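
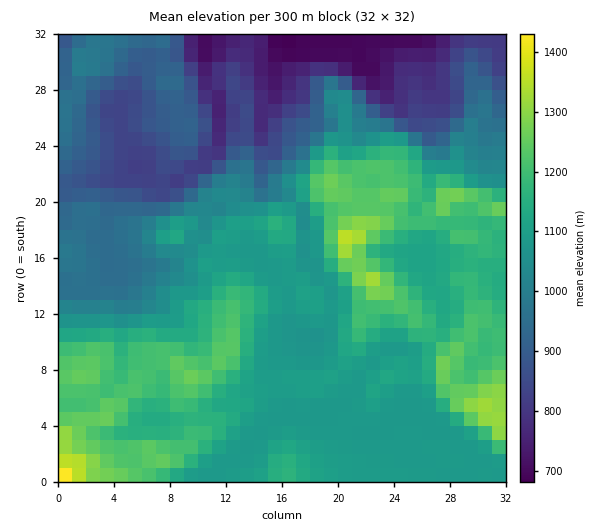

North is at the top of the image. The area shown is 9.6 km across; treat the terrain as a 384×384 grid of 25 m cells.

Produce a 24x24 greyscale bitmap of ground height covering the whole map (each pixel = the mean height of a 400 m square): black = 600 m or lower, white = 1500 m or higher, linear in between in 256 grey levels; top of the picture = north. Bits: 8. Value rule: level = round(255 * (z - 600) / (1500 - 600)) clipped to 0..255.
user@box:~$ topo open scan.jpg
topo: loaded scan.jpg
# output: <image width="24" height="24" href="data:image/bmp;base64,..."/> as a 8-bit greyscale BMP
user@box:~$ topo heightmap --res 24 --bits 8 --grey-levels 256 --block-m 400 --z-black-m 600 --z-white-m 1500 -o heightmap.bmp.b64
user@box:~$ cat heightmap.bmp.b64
<image width="24" height="24" href="data:image/bmp;base64,Qk12BgAAAAAAADYEAAAoAAAAGAAAABgAAAABAAgAAAAAAEACAAATCwAAEwsAAAABAAAAAAAAAAAAAAEBAQACAgIAAwMDAAQEBAAFBQUABgYGAAcHBwAICAgACQkJAAoKCgALCwsADAwMAA0NDQAODg4ADw8PABAQEAAREREAEhISABMTEwAUFBQAFRUVABYWFgAXFxcAGBgYABkZGQAaGhoAGxsbABwcHAAdHR0AHh4eAB8fHwAgICAAISEhACIiIgAjIyMAJCQkACUlJQAmJiYAJycnACgoKAApKSkAKioqACsrKwAsLCwALS0tAC4uLgAvLy8AMDAwADExMQAyMjIAMzMzADQ0NAA1NTUANjY2ADc3NwA4ODgAOTk5ADo6OgA7OzsAPDw8AD09PQA+Pj4APz8/AEBAQABBQUEAQkJCAENDQwBEREQARUVFAEZGRgBHR0cASEhIAElJSQBKSkoAS0tLAExMTABNTU0ATk5OAE9PTwBQUFAAUVFRAFJSUgBTU1MAVFRUAFVVVQBWVlYAV1dXAFhYWABZWVkAWlpaAFtbWwBcXFwAXV1dAF5eXgBfX18AYGBgAGFhYQBiYmIAY2NjAGRkZABlZWUAZmZmAGdnZwBoaGgAaWlpAGpqagBra2sAbGxsAG1tbQBubm4Ab29vAHBwcABxcXEAcnJyAHNzcwB0dHQAdXV1AHZ2dgB3d3cAeHh4AHl5eQB6enoAe3t7AHx8fAB9fX0Afn5+AH9/fwCAgIAAgYGBAIKCggCDg4MAhISEAIWFhQCGhoYAh4eHAIiIiACJiYkAioqKAIuLiwCMjIwAjY2NAI6OjgCPj48AkJCQAJGRkQCSkpIAk5OTAJSUlACVlZUAlpaWAJeXlwCYmJgAmZmZAJqamgCbm5sAnJycAJ2dnQCenp4An5+fAKCgoAChoaEAoqKiAKOjowCkpKQApaWlAKampgCnp6cAqKioAKmpqQCqqqoAq6urAKysrACtra0Arq6uAK+vrwCwsLAAsbGxALKysgCzs7MAtLS0ALW1tQC2trYAt7e3ALi4uAC5ubkAurq6ALu7uwC8vLwAvb29AL6+vgC/v78AwMDAAMHBwQDCwsIAw8PDAMTExADFxcUAxsbGAMfHxwDIyMgAycnJAMrKygDLy8sAzMzMAM3NzQDOzs4Az8/PANDQ0ADR0dEA0tLSANPT0wDU1NQA1dXVANbW1gDX19cA2NjYANnZ2QDa2toA29vbANzc3ADd3d0A3t7eAN/f3wDg4OAA4eHhAOLi4gDj4+MA5OTkAOXl5QDm5uYA5+fnAOjo6ADp6ekA6urqAOvr6wDs7OwA7e3tAO7u7gDv7+8A8PDwAPHx8QDy8vIA8/PzAPT09AD19fUA9vb2APf39wD4+PgA+fn5APr6+gD7+/sA/Pz8AP39/QD+/v4A////AOXLvbawqpmLiYuNmp+Uj4yLjIuKiomKis3GuLG2uK+fjYmJlJmRjYuKiomKi4uKlMe1qaGhoKSpno6Ji46LiomIiImJiYqWvbS2uquamZ+fnZeMiIiIiImKiYiIi6XEyqysrrGmoq6ompSQi4qLioiOjYiJorzGyLW3ramvqLW3qpqOjI6PkIuLlZCRtK+wvbG1saStrrWstKyQiYiHipGMjY+RtrKnraCjp52no6Cfr7CUiYaEhpmajY6ao7KoqIeHiYWNjo+bqK6ZiYWIh5qpnqKpmqOtqHNxc290fo2Xo6ugkIqQipStsLCjlZ2qoWVlZGVseYKGlqGXi4yOh5zDwqeXlaKimmlnY2NnbnmJjo6KiYuDlLi8qpeSlZ6enGxmYmVsfICDjImIjY2Cpc+vmZOSlp+koWRlYWZviJV/iY+Nm5WArM7Jt6WfnquloWBmYGBhZHR8eIKFkImJqrS2tKumtqiqtVNUUU1JQ0pne3prbYCiuraxtrWhs7ipmlZORkA/RUBDXG9gZHuZubKwr6ublo5+fF1USkJARk5EOllVSF96opagp6SIcIF0dGRYSkJHT1hSM0c8QVJefYJ7h3pXV3RtbWZXRkRMVVlTMUI7NklUaX5oV0BDQ1huYmhbSENJV1lHLEM7KjVGdntNLzY7OUhoWl9kWkxPX146MkMyIy5DYEUjJDU0OEteS2FyalxTWFAoLDgtICAjJB8bIi4tNEpSQFZoamNcX0kgIiwsHBgaGhobHR4fKDo/Ow=="/>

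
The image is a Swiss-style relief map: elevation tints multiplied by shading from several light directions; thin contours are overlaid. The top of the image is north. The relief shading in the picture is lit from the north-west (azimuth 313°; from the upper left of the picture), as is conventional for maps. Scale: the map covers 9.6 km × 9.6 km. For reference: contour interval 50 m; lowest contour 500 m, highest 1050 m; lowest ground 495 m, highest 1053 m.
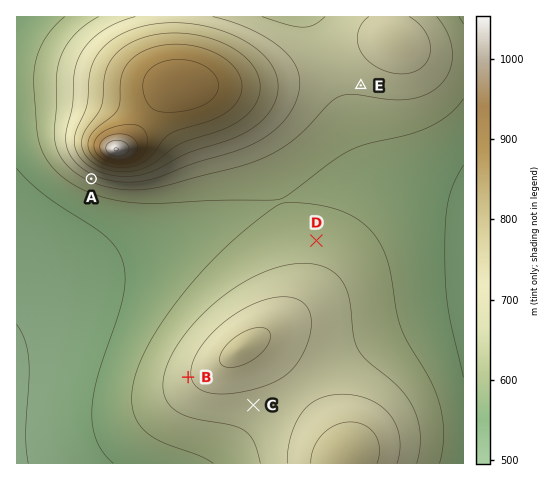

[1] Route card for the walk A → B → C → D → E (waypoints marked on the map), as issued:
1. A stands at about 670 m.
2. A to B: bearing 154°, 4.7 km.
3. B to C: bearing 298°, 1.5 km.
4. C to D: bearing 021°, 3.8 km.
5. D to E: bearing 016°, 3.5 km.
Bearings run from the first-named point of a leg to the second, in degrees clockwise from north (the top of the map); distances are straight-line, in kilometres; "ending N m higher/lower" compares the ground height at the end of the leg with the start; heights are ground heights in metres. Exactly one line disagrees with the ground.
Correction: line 3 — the bearing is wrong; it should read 113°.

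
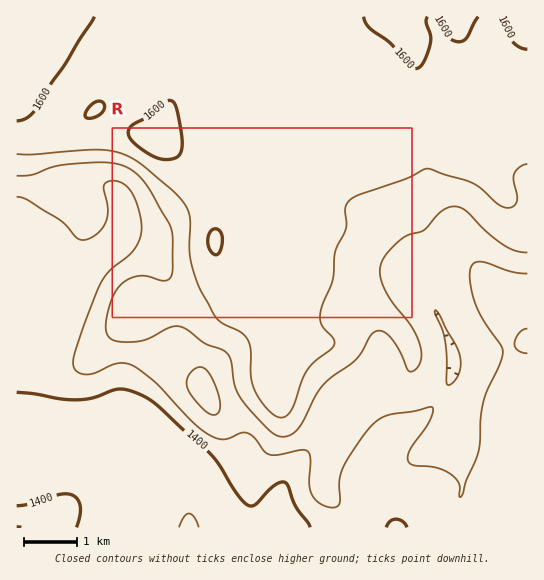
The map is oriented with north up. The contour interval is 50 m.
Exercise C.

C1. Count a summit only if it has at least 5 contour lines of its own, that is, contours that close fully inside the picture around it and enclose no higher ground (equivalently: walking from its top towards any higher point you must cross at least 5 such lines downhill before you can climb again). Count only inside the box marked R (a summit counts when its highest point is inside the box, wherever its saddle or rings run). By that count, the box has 0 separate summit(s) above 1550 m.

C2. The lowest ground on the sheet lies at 1350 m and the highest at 1640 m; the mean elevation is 1500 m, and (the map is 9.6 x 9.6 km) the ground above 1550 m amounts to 37.7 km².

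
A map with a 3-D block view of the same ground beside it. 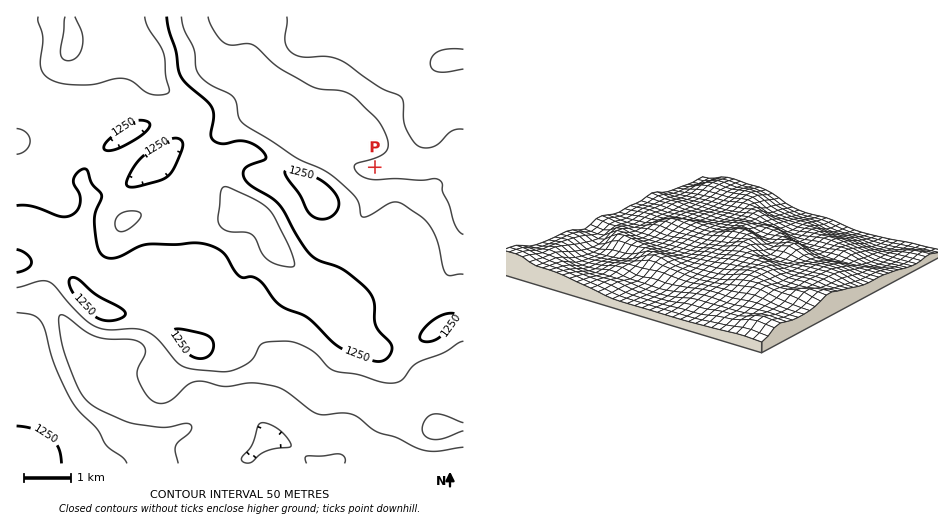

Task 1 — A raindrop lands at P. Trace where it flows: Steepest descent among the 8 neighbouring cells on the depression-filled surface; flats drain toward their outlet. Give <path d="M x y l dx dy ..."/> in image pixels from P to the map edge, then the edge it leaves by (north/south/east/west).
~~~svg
<path d="M375 167l1 1 8 0 1-1 5 0 9-3 24-24 0-3 1-1 0-20 6-8 8-9 7-2 4 0 2-1 9 0 3-1"/>
exit: east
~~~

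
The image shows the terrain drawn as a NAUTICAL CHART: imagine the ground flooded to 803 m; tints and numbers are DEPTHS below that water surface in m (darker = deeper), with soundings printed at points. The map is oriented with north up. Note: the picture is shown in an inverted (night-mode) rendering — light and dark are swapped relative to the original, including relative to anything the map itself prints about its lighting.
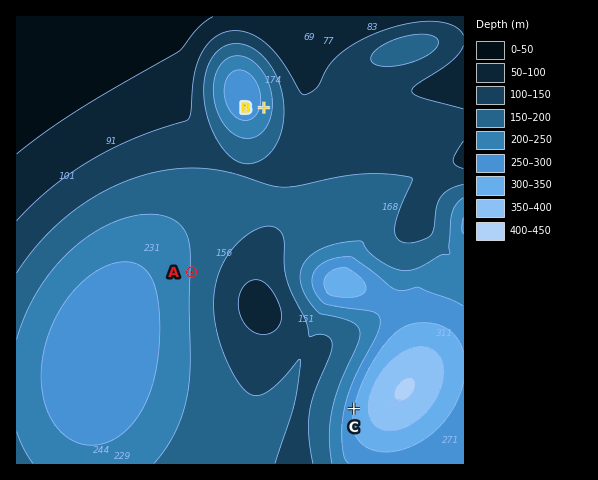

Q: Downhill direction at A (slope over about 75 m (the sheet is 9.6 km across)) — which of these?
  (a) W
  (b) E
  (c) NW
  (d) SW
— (a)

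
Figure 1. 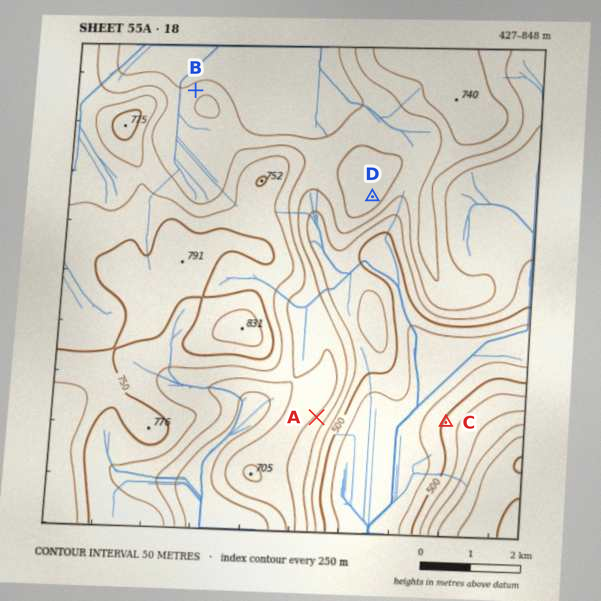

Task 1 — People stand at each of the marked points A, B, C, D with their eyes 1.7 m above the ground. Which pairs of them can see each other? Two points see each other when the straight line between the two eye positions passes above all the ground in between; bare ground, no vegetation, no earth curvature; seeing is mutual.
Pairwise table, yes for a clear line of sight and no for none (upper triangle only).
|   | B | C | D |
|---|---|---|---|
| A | no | yes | no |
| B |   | no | no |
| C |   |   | yes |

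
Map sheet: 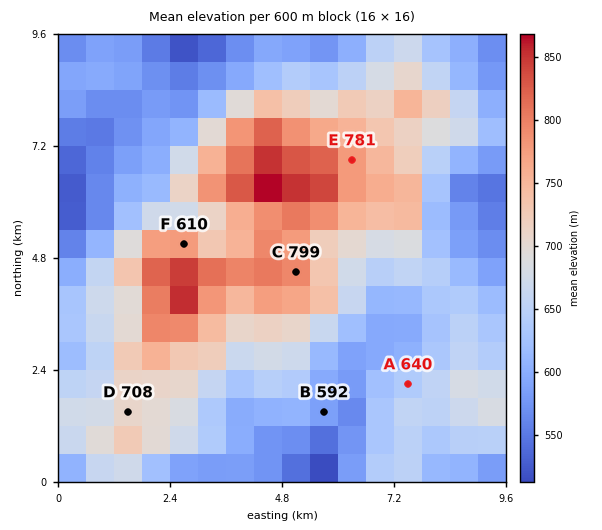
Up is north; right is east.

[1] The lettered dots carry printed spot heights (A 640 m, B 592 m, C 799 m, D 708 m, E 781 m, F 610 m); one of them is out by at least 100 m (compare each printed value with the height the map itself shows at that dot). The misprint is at F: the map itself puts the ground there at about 785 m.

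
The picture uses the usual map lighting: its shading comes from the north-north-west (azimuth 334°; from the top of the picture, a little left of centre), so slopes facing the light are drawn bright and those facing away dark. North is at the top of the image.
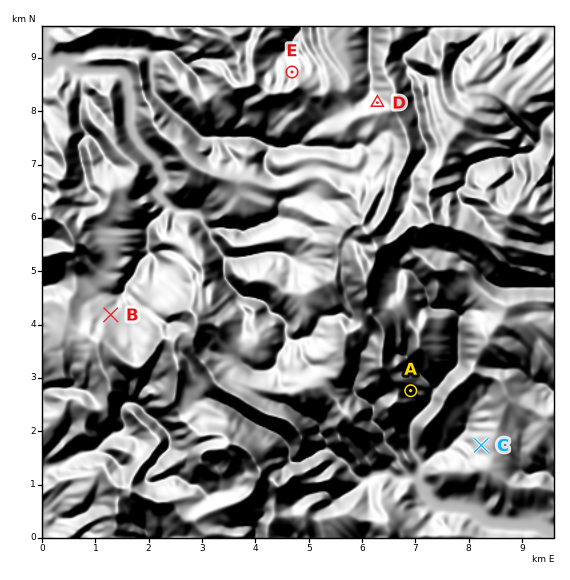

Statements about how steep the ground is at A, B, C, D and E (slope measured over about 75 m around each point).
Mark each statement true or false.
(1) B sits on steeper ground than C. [false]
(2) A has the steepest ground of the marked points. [true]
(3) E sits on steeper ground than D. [true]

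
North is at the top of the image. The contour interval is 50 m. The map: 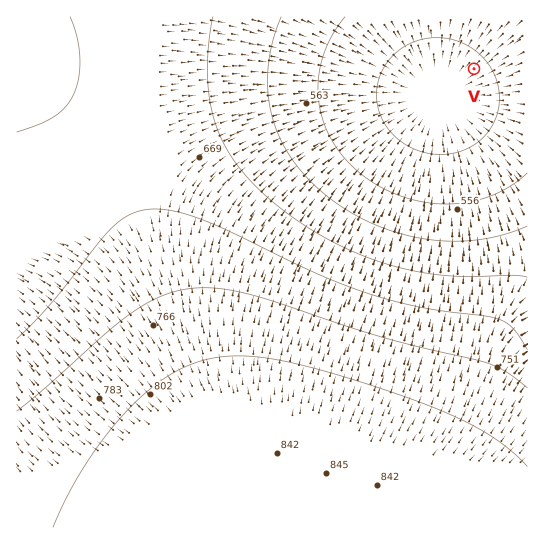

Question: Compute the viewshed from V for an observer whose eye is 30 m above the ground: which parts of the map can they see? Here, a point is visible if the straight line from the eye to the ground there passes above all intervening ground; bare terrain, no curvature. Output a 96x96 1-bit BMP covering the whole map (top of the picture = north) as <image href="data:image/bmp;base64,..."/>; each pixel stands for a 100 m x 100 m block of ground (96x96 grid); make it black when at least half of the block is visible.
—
<image width="96" height="96" href="data:image/bmp;base64,Qk2+BAAAAAAAAD4AAAAoAAAAYAAAAGAAAAABAAEAAAAAAIAEAAATCwAAEwsAAAIAAAAAAAAA////AAAAAAAAAAAAAAAAAAAAAAAAAAAAAAAAAAAAAAAAAAAAAAAAAAAAAAAAAAAAAAAAAAAAAAAAAAAAAAAAAAAAAAAAAAAAAAAAAAAAAAAAAAAAAAAAAAAAAAAAAAAAAAAAAAAAAAAAAAAAAAAAAAAAAAAAAAAAAAAAAAAAAAAAAAAAAAAAAAAAAAAAAAAAAAAAAAAAAAAAAAAAAAAAAAAAAAAAAAAAAAAAAAAAAAAAAAAAAAAAAAAAAAAAAAAAAAAAAAAAAAAAAAAAAAAAAAAAAAAAAAAAAAAAAAAAAAAAAAAAAAAAAAAAAAAAAAAAAAAAAAAAAAAAAAAAAAAAAAAAAAAAAAAAAAAAAAAAAAAAAAAAAAAAAAAAAAEAAAAAAAAAAAAAAAMAAAAAAAAAAAAAAAcAAAAAAAAAAAAAAB8AAAAAAAAAAAf///8AAAAAAAAAAP////8AAAAAAAAAB/////8AAAAAAAAAH/////8AAAAAAAAA//////8AAAAAAAAD//////8AAAAAAAAH//////8AAAAAAAAf//////4AAAAAAAA///////4AAAAAAAD///////4AAAAAAAH///////wAAAAAAAP///////wAAAAAAAf///////wAAAAAAA////////wAAAAAAB////////wAAAAAAD////////wAAAAAAD////////wAAAAAAH////////4AAAAAAP////////4AAAAAAP////////8AAAAAAf////////8AAAAAAf////////8AAAAAA/////////8AAAAAA/////////8AAAAAA/////////8AAAAAB/////////8AAAAAB/////////8AAAAAB/////////8AAAAAB/////////8AAAAAD/////////8AAAAAD/////////8AAAAAD/////////8AAAAAD/////////8AAAAAH/////////8AAAAAH/////////8AAAAAH/////////8AAAAAP/////////8AAAAAP/////////8AAAAAP/////////8AAAAAP/////////8AAAAAf/////////8AAAAAf/////////8AAAAAf/////////8AAAAA//////////8AAAAA//////////8AAAAA//////////8AAAAA//////////8AAAAB//////////8AAAAB//////////8AAAAB//////////8AAAAD//////////8AAAAD//////////8AAAAD//////////8AAAAH//////////8AAAAH//////////8AAAAH//////////8AAAAH//////////8AAAAH//////////8AAAAH//////////8AAAAH//////////8AAAAH//////////8AAAAH//////////8AAAAH//////////8AAAAH//////////8AAAAH//////////8AAAAH//////////8AAAAD//////////8AAAAD//////////8AAAAD//////////8AAAAB//////////8="/>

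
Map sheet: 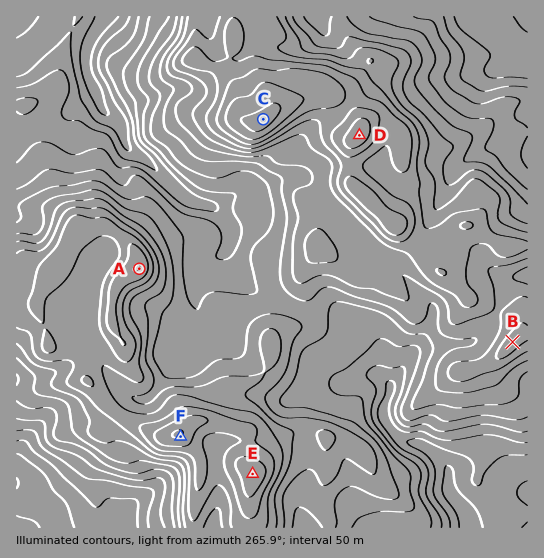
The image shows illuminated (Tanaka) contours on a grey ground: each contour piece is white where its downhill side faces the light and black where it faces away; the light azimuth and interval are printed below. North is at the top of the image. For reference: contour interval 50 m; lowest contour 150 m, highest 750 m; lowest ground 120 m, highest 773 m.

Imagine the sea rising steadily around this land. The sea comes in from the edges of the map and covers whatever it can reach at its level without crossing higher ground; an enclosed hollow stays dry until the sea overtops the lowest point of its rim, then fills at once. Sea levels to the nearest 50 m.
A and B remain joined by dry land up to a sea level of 450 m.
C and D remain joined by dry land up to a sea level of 650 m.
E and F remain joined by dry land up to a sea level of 600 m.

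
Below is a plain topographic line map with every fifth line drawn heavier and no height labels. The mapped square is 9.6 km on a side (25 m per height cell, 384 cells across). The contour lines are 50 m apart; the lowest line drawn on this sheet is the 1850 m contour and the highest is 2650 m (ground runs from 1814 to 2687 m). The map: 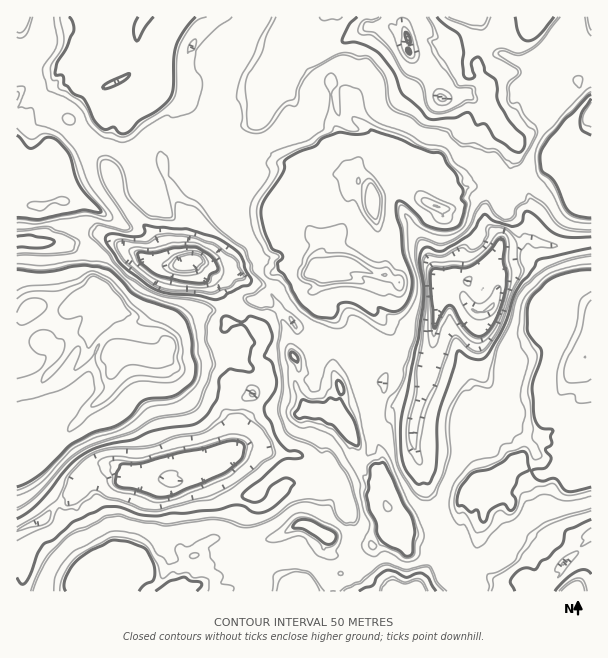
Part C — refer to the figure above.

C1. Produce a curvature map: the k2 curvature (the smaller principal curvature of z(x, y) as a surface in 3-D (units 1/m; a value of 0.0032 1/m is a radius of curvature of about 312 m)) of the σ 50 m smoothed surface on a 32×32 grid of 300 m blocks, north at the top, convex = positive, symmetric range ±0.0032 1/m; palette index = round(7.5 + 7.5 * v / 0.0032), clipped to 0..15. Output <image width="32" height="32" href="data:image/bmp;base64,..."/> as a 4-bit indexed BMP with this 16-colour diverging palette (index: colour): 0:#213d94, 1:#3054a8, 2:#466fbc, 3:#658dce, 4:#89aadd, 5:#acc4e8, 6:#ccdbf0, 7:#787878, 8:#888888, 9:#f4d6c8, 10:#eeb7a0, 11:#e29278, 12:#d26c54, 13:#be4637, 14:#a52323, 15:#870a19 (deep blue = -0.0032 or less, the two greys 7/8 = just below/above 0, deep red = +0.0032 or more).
<image width="32" height="32" href="data:image/bmp;base64,Qk12AgAAAAAAAHYAAAAoAAAAIAAAACAAAAABAAQAAAAAAAACAAATCwAAEwsAABAAAAAAAAAAlD0hAKhUMAC8b0YAzo1lAN2qiQDoxKwA8NvMAHh4eACIiIgAyNb0AKC37gB4kuIAVGzSADdGvgAjI6UAGQqHABdHd3NYVnhDKVQjBogldDRkOHeHIlZmVmZ3JSZ2dVYGc1NIc3Znd2Y1VTgndndGcwIzVEdXiFVUdSGIN2ZGYzNANjVDRDNDJUUFhjZGRVdkUjJCMiNVeGM0FnUEWIYzVIcxYiVUIkd3dDaSUjd3Nnh3dBFCIjQSRjFRUxN0JkR3d3dmRkRTIkRjgnMjd3Qzd3d3aFIzczU2RnNkBId3N3dmdVRjRjZFNVY2VQV4dzh2Z2U2RWU2UiU1RzUFNjdHZnZlN2iGU3clRFdWInVHNmh2ZBh2lDR3NGd3eCKBVzZIZmZiNEUmdyFDZVdQQDVnVpd1eFVzg0MRaBVDYEEHZ3VnZ3dGV0VGNVM1V3BHBnd0ZVSXZDMRAjN3ZFhgNFE3eDMzNAAAAjUkZmNFBTMFgzMAAiA2RWRTh1ZHdAVHASIgZTMWE1U4dYd2c0E3kgVjVneHYghTZ2WId1ZAZWE3FGh3dUCIJ3dzd3Z2J1Z0d1J3d4Mxdkh3d0h3dHd3NoM3eFdzVXZXd3dEaHd3VEZCKHg0JjRFd3dUdzU2VEckZRN1V3KHdDZ1Y1d1VFQiZ2N2Ijc0Z3hWd1ZDh3dEUAFmd2NkaHNXc3dVc4d3RTN2YWd2dHh4V3N3hWYkdUFEd0R3d1c3d0hyd3ZXdTZARnYzFncHRmc2hUZ4N1MwIjQ2R2GF"/>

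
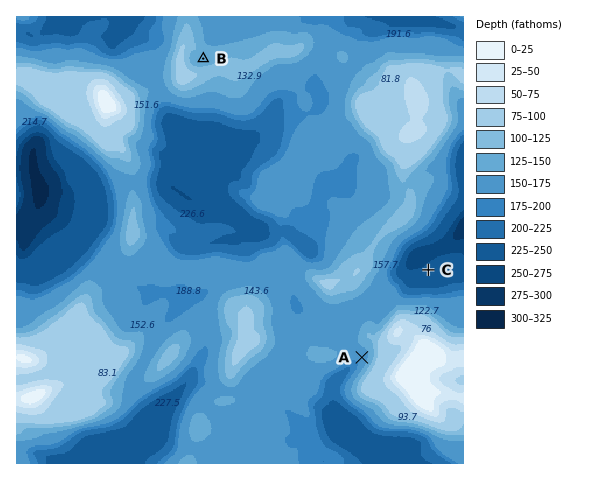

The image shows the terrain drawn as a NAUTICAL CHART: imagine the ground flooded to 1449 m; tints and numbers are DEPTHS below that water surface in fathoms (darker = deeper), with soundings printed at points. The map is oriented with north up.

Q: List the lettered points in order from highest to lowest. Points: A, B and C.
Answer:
B A C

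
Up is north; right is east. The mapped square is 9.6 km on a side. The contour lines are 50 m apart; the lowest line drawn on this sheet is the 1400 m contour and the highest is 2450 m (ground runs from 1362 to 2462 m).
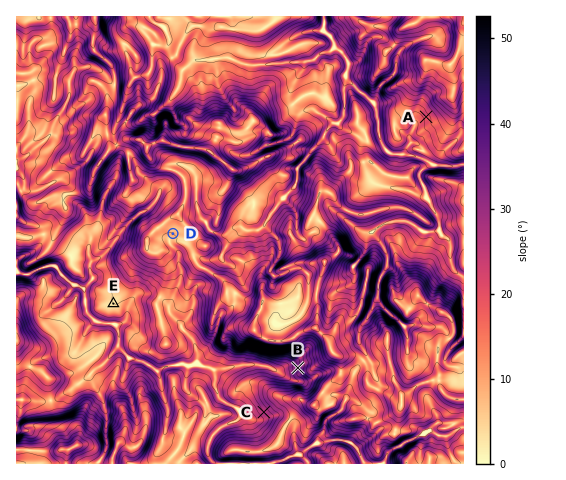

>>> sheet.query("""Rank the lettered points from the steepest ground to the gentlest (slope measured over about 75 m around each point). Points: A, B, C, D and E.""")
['B', 'C', 'A', 'D', 'E']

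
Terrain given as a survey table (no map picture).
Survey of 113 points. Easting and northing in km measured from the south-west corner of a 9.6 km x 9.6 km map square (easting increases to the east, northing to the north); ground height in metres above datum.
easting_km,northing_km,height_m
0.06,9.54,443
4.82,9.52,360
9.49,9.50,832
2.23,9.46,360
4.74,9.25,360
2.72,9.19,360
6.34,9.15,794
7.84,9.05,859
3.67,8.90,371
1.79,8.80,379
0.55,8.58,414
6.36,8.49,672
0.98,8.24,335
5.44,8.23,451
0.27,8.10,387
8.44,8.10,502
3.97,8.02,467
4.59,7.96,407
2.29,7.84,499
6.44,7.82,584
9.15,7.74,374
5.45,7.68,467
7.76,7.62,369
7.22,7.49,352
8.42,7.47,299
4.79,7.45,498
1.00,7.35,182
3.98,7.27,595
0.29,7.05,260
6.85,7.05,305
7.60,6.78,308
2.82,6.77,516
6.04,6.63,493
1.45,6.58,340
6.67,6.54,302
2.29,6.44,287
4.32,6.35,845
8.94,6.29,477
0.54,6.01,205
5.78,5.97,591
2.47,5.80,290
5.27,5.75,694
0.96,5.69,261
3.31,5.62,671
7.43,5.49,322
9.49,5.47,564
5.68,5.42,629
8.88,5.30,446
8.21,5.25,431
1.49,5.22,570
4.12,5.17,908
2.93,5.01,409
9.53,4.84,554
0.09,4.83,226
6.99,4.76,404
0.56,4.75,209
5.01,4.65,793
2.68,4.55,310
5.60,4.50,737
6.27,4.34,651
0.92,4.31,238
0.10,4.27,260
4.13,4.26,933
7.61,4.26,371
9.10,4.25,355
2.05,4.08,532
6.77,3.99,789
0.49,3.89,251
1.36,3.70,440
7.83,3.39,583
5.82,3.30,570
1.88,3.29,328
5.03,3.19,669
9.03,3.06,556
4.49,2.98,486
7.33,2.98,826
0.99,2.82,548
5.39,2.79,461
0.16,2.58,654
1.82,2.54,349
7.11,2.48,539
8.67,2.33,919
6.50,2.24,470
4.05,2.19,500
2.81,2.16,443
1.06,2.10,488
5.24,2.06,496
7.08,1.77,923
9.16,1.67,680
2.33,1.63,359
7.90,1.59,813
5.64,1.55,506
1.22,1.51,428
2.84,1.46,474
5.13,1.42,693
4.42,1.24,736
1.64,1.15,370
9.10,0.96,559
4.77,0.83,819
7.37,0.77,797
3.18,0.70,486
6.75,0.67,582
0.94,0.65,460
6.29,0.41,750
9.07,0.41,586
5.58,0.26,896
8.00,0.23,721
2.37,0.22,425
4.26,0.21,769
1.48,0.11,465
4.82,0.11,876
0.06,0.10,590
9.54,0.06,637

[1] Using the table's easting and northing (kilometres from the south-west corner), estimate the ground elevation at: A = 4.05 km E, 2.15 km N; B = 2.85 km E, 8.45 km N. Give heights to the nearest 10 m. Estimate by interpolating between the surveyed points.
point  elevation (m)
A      520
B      480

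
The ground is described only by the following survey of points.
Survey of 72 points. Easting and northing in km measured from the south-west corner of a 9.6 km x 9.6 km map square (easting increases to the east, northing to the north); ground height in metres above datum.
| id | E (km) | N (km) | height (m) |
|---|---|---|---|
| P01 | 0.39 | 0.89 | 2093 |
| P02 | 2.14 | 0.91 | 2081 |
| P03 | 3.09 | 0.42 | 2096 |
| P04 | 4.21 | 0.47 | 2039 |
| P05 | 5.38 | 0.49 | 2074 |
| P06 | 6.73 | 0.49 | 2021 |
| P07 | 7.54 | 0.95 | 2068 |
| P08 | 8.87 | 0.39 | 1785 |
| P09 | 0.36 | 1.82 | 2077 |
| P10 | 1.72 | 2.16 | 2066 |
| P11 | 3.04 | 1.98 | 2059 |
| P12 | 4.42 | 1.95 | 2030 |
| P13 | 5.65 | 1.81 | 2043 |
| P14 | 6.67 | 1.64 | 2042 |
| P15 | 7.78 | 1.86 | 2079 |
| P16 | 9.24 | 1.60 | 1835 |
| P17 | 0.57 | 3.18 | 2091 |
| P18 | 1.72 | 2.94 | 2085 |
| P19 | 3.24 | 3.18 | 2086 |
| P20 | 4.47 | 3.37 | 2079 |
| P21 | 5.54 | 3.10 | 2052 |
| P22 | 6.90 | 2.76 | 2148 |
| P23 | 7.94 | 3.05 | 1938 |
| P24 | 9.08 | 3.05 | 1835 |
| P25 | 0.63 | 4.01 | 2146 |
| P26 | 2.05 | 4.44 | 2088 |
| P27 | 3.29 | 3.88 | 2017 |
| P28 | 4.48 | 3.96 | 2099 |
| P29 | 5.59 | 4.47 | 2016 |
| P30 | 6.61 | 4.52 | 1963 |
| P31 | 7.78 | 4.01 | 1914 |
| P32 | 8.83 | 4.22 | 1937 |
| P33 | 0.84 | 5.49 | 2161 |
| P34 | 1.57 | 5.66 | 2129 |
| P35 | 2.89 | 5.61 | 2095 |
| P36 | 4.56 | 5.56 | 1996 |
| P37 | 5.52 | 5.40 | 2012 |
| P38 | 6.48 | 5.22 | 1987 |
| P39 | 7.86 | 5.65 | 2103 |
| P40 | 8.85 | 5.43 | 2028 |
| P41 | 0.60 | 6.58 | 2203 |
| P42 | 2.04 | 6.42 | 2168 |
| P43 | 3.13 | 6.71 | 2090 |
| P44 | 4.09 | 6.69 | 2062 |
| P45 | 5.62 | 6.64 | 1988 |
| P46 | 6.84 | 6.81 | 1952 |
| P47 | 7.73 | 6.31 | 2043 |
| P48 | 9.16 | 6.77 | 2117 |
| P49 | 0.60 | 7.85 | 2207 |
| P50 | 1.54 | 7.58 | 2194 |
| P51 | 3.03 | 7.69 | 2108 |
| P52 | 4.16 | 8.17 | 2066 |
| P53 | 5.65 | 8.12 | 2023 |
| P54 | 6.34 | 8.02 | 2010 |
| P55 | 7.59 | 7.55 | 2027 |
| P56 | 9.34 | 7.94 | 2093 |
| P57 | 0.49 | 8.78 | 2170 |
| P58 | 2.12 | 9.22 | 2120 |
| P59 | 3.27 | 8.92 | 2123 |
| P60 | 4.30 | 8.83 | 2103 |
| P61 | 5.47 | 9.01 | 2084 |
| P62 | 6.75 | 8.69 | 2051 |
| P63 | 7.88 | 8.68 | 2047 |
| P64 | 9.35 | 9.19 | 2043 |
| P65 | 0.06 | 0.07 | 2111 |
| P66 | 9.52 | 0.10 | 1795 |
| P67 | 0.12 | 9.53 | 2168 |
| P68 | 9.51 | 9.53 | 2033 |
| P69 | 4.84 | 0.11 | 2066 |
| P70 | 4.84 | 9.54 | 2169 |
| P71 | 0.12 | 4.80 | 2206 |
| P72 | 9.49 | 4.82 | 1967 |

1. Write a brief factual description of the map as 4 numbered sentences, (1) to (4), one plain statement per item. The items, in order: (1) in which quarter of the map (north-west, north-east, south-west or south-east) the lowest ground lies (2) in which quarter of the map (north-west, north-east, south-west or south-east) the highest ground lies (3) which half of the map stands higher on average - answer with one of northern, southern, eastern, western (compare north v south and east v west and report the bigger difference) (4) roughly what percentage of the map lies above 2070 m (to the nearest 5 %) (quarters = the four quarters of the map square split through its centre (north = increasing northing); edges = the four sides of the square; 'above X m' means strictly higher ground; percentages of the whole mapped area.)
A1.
(1) The lowest point lies in the south-east quarter of the map.
(2) Look to the north-west quarter for the highest ground.
(3) Taken as a whole, the western half is higher than the eastern.
(4) Roughly 45 % of the ground is higher than 2070 m.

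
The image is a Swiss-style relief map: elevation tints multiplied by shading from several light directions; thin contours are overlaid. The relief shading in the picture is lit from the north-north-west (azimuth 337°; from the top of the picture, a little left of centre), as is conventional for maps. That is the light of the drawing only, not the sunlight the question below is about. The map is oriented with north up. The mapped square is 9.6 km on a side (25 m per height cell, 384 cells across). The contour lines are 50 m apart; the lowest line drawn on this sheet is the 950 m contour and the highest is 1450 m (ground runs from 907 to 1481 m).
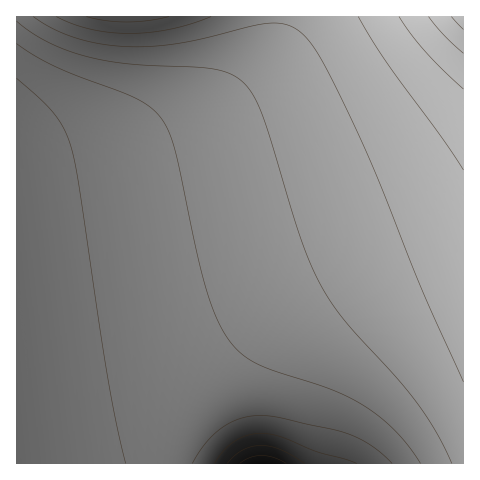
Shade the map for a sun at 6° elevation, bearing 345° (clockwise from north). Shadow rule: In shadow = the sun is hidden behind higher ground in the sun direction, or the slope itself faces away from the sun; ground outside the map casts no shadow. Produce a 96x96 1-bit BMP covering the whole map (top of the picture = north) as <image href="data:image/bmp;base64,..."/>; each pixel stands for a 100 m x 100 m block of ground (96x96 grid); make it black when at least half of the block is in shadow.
<image width="96" height="96" href="data:image/bmp;base64,Qk2+BAAAAAAAAD4AAAAoAAAAYAAAAGAAAAABAAEAAAAAAIAEAAATCwAAEwsAAAIAAAAAAAAA////AAAAAAAAAAAAAD///4AAAAAAAAAAAD///wAAAAAAAAAAAD///gAAAAAAAAAAAB///AAAAAAAAAAAAB//+AAAAAAAAAAAAA//8AAAAAAAAAAAAAf/4AAAAAAAAAAAAAP/wAAAAAAAAAAAAAH/AAAAAAAAAAAAAAA8AAAAAAAAAAAAAAAAAAAAAAAAAAAAAAAAAAAAAAAAAAAAAAAAAAAAAAAAAAAAAAAAAAAAAAAAAAAAAAAAAAAAAAAAAAAAAAAAAAAAAAAAAAAAAAAAAAAAAAAAAAAAAAAAAAAAAAAAAAAAAAAAAAAAAAAAAAAAAAAAAAAAAAAAAAAAAAAAAAAAAAAAAAAAAAAAAAAAAAAAAAAAAAAAAAAAAAAAAAAAAAAAAAAAAAAAAAAAAAAAAAAAAAAAAAAAAAAAAAAAAAAAAAAAAAAAAAAAAAAAAAAAAAAAAAAAAAAAAAAAAAAAAAAAAAAAAAAAAAAAAAAAAAAAAAAAAAAAAAAAAAAAAAAAAAAAAAAAAAAAAAAAAAAAAAAAAAAAAAAAAAAAAAAAAAAAAAAAAAAAAAAAAAAAAAAAAAAAAAAAAAAAAAAAAAAAAAAAAAAAAAAAAAAAAAAAAAAAAAAAAAAAAAAAAAAAAAAAAAAAAAAAAAAAAAAAAAAAAAAAAAAAAAAAAAAAAAAAAAAAAAAAAAAAAAAAAAAAAAAAAAAAAAAAAAAAAAAAAAAAAAAAAAAAAAAAAAAAAAAAAAAAAAAAAAAAAAAAAAAAAAAAAAAAAAAAAAAAAAAAAAAAAAAAAAAAAAAAAAAAAAAAAAAAAAAAAAAAAAAAAAAAAAAAAAAAAAAAAAAAAAAAAAAAAAAAAAAAAAAAAAAAAAAAAAAAAAAAAAAAAAAAAAAAAAAAAAAAAAAAAAAAAAAAAAAAAAAAAAAAAAAAAAAAAAAAAAAAAAAAAAAAAAAAAAAAAAAAAAAAAAAAAAAAAAAAAAAAAAAAAAAAAAAAAAAAAAAAAAAAAAAAAAAAAAAAAAAAAAAAAAAAAAAAAAAAAAAAAAAAAAAAAAAAAAAAAAAAAAAAAAAAAAAAAAAAAAAAAAAAAAAAAAAAAAAAAAAAAAAAAAAAAAAAAAAAAAAAAAAAAAAAAAAAAAAAAAAAAAAAAAAAAAAAAAAAAAAAAAAAAAAAAAAAAAAAAAAAAAAAAAAAAAAAAAAAAAAAAAAAAAAAAAAAAAP8AAAAAAAAAAAAAB//gAAAAAAAAAAAAH//wAAAAAAAAAAAAf//8AAAAAAAAAAAA///+AAAAAAAAAAAB////AAAAAAAAAAAH////gAAAAAAAAAAP////gAAAAAAAAAAf////wAAAAAAAAAAf////4AAAAAAAAAA/////8AAAAAAAAAB/////8AAAAAAAAAD/////+AAAAAAAAAD/////+AAAAAAAAAH//////AAAAAAAAAH//////AAAAAAAAAP//////gAAAAAAAAP//////gAAAAAAAAP//////wAAAAAAAAf//////wAAAAAAAAf//////wAAAAAAAA="/>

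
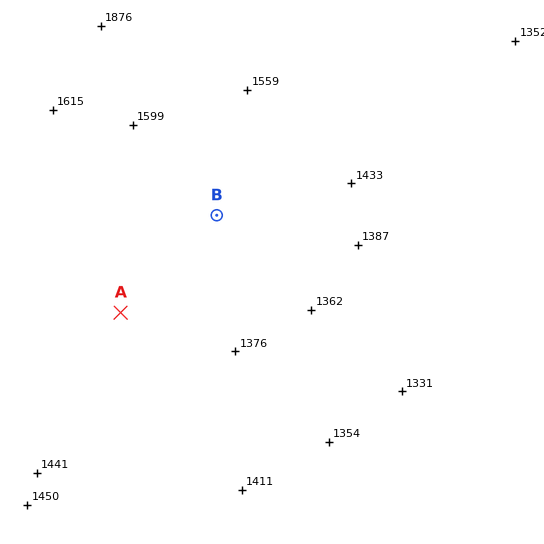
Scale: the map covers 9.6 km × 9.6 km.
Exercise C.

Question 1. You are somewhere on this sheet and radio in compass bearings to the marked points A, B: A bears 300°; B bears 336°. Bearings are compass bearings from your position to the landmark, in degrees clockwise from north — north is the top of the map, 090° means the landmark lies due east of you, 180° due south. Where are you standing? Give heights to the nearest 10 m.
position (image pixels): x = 308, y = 421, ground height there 1360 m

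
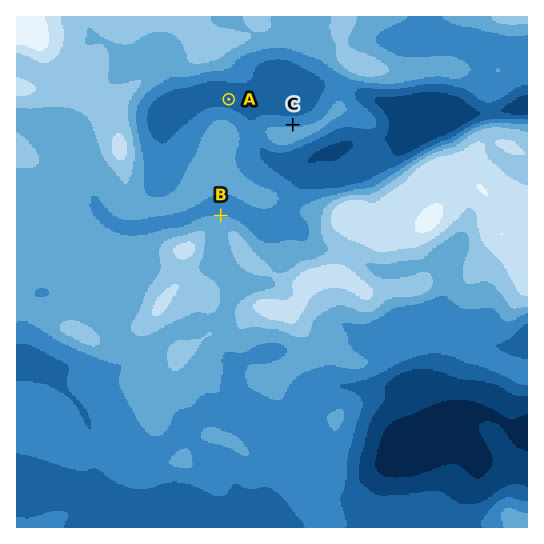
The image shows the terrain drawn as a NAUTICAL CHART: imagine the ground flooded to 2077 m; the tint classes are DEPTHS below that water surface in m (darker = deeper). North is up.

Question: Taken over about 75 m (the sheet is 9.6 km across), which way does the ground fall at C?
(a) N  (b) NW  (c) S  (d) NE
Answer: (a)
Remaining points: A N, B N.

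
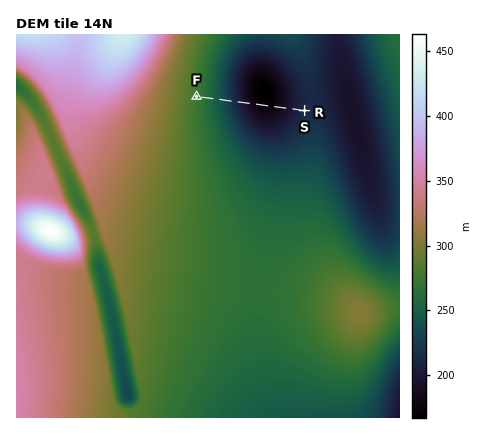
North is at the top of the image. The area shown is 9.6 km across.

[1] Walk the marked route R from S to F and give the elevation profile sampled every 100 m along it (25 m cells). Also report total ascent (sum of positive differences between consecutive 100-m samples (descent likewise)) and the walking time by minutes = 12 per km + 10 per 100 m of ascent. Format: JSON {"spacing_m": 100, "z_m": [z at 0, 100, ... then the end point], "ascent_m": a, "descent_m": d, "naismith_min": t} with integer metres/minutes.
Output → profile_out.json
{"spacing_m": 100, "z_m": [213, 210, 206, 201, 196, 191, 186, 181, 177, 175, 174, 175, 177, 182, 187, 194, 202, 209, 217, 225, 233, 240, 246, 253, 259, 264, 269, 274, 275], "ascent_m": 102, "descent_m": 39, "naismith_min": 43}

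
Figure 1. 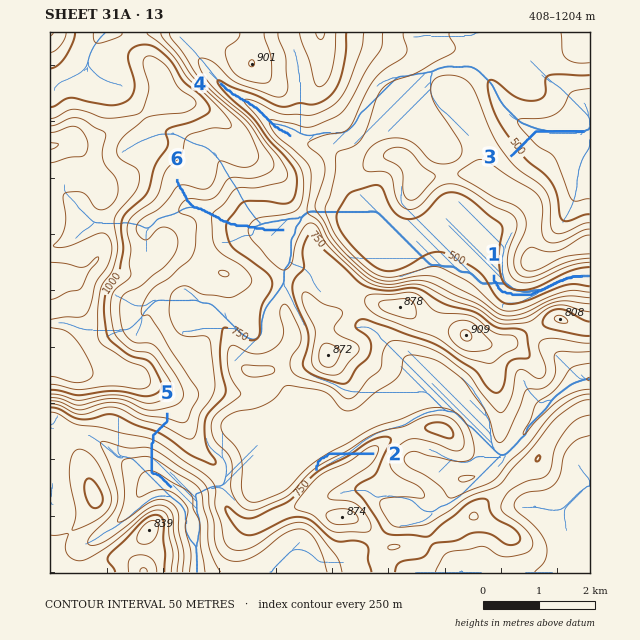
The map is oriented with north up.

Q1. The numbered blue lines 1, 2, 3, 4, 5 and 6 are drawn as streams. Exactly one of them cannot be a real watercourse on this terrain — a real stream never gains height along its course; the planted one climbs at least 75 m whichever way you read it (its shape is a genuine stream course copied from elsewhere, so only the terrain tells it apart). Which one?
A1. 2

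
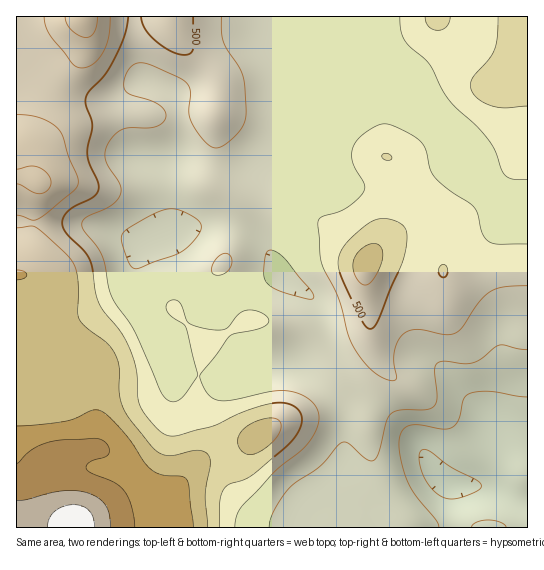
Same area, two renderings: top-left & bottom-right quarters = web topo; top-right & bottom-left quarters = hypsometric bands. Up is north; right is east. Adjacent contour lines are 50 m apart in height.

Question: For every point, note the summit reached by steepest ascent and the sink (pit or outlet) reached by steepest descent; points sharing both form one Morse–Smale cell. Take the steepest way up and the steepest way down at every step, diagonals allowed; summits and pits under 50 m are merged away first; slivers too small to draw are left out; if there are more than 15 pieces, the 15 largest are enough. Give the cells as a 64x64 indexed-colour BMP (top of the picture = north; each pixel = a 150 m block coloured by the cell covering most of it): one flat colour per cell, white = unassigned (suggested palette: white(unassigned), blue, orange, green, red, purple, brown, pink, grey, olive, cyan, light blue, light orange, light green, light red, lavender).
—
<image width="64" height="64" href="data:image/bmp;base64,Qk12CAAAAAAAAHYAAAAoAAAAQAAAAEAAAAABAAQAAAAAAAAIAAATCwAAEwsAABAAAAAAAAAA////ALR3HwAOf/8ALKAsACgn1gC9Z5QAS1aMAMJ34wB/f38AIr28AM++FwDox64AeLv/AIrfmACWmP8A1bDFABEREREREREREREREREREREREREREREREREREREREREREREREREREREREREREREREREREREREREREREREREREREREREREREREREREREREREREREREREREREREREREREREREREREREREREREREREREREREREREREREREREREREREREREREREREREREREREREREREREREREREREREREREREREREREREREREREREREREREREREREREREREREREiIREREREREREREREREREREREREREREREREREREREREiIiEREREREREREREREREREREREREREREREREREREREiIiIhEREREREREREREREREREREREREREREREREREREiIiIiERERERERERERERERERERERERERERERERERERESIiIiIRERERERERERERERERERERERERERERERERERESIiIiIhERERERERERERERERERERERERERERERERERESIiIiIiIiIhERERERERERERERERERERERERERERERESIiIiIiIiIiERERERERERERERERERERERERERERERESIiIiIiIiIiIRERERERERERERERERERERERERERERESIiIiIiIiIiIhEREREREREREREREREREREREREREiEiIiIiIiIiIiIiEREREREREREREREREREREREREREiIiIiIiIiIiIiIiIREREREREREREREREREREREREREiIiIiIiIiIiIiIiIhEREREREREREREREREREREREREiIiIiIiIiIiIiIiIiERERERERERERERERERERERERIiIiIiIiIiIiIiIiIiIREREREREREREREREREREREREiIiIiIiIiIiIiIiIiIhERERERERERERERERERERERERIiIiIiIiIiIiIiIiIiERERERERERERERERERERERERESIiIiIiIiIiIiIiIiIREREREREREREREREREREREREREiIiIiIiIiIiIiIiIhERERERERERERERERERERERERESIiIiIiIiIiIiIiIiERERERERERERERERERERERERERIiIiIiIiIiIiIiIiIRERERERERERERERERERERERERIiIiIiIiIiIiIiIiIhEREREREREREREREREREREREREiIiIiIiIiIiIiIiIiEREREREREREREREREREREREREiIiIiIiIiIiIiIiIiIREREREREREREREREREREREREiIiIiIiIiIiIiIiIiIhERERERERERERERERERERERIiIiIiIiIiIiIiIiIiIiERERERERERERERERERERERIiIiIiIiIiIiIiIiIiIiIREREREREREREREREREREREiIiIiIiIiIiIiIiIiIiIhEREREREREREREREREREREiIiIiIiIiIiIiIiIiIiIiERERERERERERERERERERESIiIiIiIiIiIiIiIiIiIiIRERERERERERERERERERESIiIiIiIiIiIiIiIiIiIiIhERERERERFERBERERERERIiIiIiIiIiIiIiIiIiIiIiEREREREUREREQREREREREiIiIiIiIiIiIiIiIiIiIiJERERERERERERBERERERESIiIiIiIiIiIiIiIiIiIiIkREREREREREREERERERERIiIiIiIiIiIiIiIiIiIiIiREREREREREREQREREREREiIiIiIiIiIiIiIiIiIiIzNERERERERERERBERERERESIiIiIiIiIiIiIiIiIiIzM0REREREREREREERERERERIiIiIiIiIiIiIiIiIiIzMzREREREREREREQRERERERESIiIiIiIiIiIiIiIiIzMzNERERERERERERBERERERERIiIiIiIiIiIiIiIiIzMzM0RERERERERERBEREREREREiIiIiIiIiIiIiIiIjMzMzREREREREREERERERERERESIiIiIiIiIiIiIiIjMzMzNEREREREREQREREREREREREiIiIiIiIiIiIiIiMzMzM0REREREREQRERERERERERERIiIiIiIiIiIiIiMzMzMzRERERERERBERERERERERERESIiIiIiIiIiIiIzMzMzNEREREREREEREREREREREREREiIiIiIiIiIiIzMzMzM0REREREREQRERERERERERERESIiIiIiIiIiIzMzMzMzRERERERERBERERERERERERERIiIiIiIiIiMzMzMzMzNEREREREREEREREREREREREREiIiIiIiIiMzMzMzMzM0RERFVVVVUREREREREREREREiIiIiIiIiIzMzMzMzMzRERVVVVVVVERERERERERERESIiIiIiIiIzMzMzMzMzNERVVVVVVVVRERERERERERERIiIiIiIiIzMzMzMzMzM0RVVVVVVVVREREREREREREREiIiIiIiIzMzMzMzMzMzVVVVVVVVVVERERERERERERESIiIiIiMzMzMzMzMzMzNVVVVVVVVVURERERERERERESIiIiIjMzMzMzMzMzMzM1VVVVVVVVVRERERERERERERIiIiIiMzMzMzMzMzMzMzVVVVVVVVVVEREREREREREREiIiIiMzMzMzMzMzMzMzNVVVVVVVVVURERERERERERESIiIiIzMzMzMzMzMzMzM1VVVVVVVVVRERERERERERERIiIiIzMzMzMzMzMzMzMz"/>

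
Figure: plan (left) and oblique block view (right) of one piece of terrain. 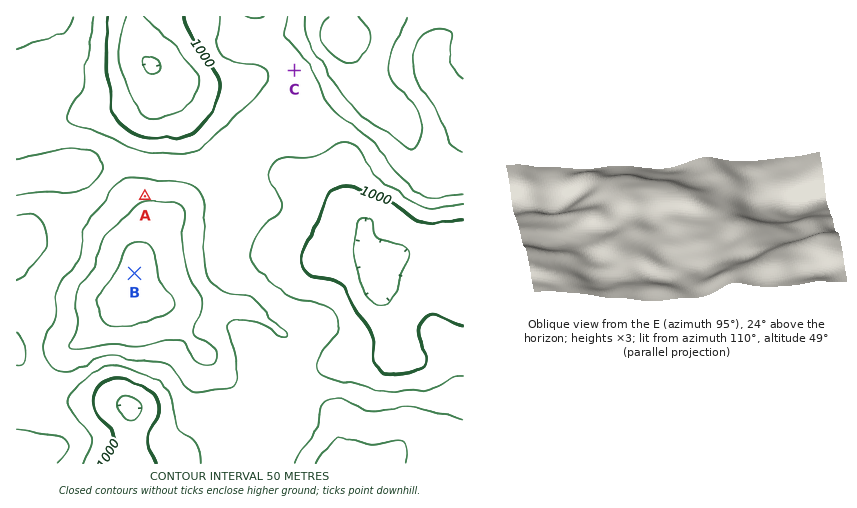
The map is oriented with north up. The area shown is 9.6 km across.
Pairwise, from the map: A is below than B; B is above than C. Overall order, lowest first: C A B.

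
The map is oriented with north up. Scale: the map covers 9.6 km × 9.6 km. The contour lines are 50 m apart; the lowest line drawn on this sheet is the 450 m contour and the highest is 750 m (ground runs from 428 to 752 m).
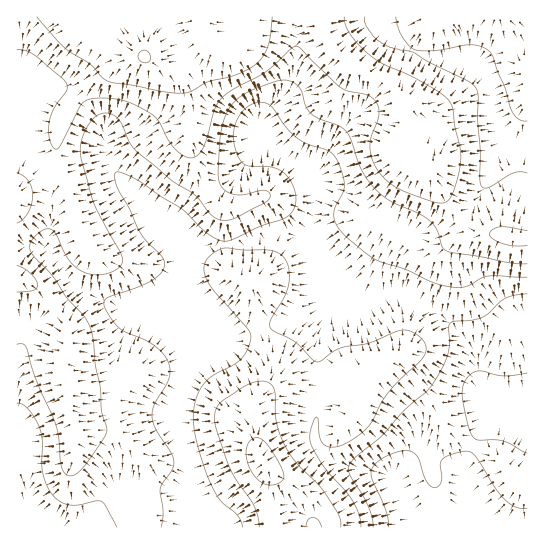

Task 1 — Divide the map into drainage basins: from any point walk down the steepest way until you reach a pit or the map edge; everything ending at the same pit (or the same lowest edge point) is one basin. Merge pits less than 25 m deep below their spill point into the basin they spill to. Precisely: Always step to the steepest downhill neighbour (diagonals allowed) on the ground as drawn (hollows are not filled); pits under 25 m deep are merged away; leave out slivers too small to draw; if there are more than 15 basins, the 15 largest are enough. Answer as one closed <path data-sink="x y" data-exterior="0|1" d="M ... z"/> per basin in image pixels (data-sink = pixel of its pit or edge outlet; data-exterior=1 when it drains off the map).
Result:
<path data-sink="469 527" data-exterior="1" d="M322 16l-306 1 0 306 18 12 31 12-1 35 11 48 36 2 8 4 17 15 4 10 0 48 3 4 2 15 382 0 1-289-26-4-25-2-10-4-10-10-16-25-10-24-16-2-14-10-1-16 7-28 0-15-16-14-36-17-9-7-18-20z"/><path data-sink="527 143" data-exterior="1" d="M527 16l-204 1 5 24 18 20 9 7 36 17 16 14 0 15-7 28 1 16 14 10 11 3 4-2 23 45 14 15 10 4 51 5z"/><path data-sink="31 527" data-exterior="1" d="M17 324l-1 203 127 1 0-15-3-4 0-48-4-10-17-15-8-4-36-2-11-48 1-35-31-12z"/>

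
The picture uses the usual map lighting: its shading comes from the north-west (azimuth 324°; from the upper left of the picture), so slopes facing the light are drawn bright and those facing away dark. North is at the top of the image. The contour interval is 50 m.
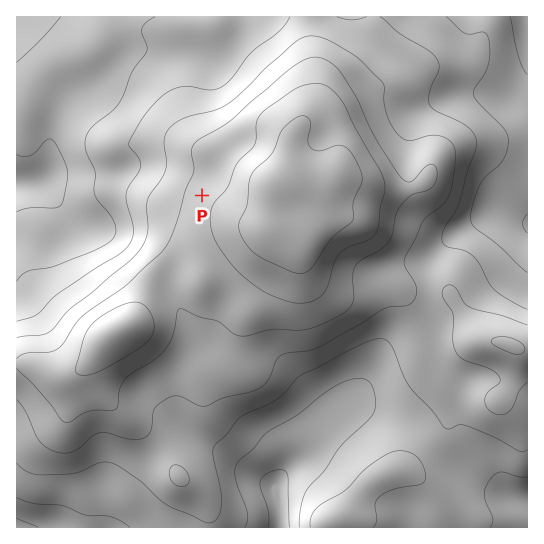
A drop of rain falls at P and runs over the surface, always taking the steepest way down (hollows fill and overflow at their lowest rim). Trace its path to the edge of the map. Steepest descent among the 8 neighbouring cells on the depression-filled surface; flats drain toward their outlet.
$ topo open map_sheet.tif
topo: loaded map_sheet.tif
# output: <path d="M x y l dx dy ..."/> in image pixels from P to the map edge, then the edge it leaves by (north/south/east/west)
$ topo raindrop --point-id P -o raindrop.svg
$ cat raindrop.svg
<path d="M202 195l-19-18-9 0-9-4-12-2-2-1-32 0-1 1-63 0-9 8-7 3-22 0"/>
exit: west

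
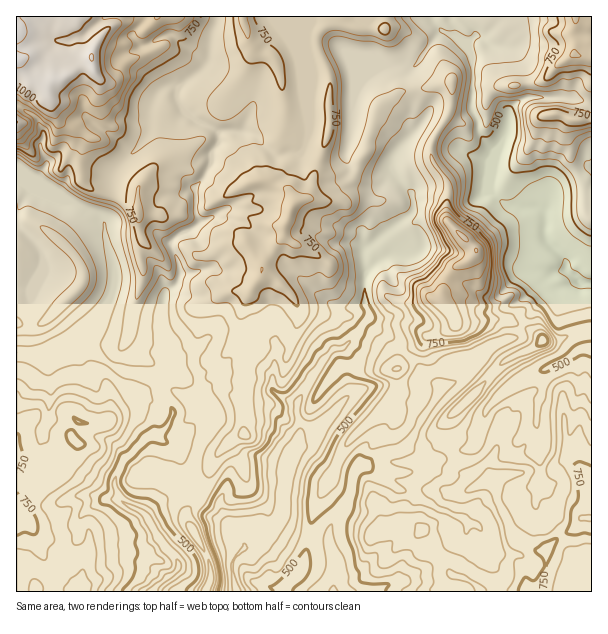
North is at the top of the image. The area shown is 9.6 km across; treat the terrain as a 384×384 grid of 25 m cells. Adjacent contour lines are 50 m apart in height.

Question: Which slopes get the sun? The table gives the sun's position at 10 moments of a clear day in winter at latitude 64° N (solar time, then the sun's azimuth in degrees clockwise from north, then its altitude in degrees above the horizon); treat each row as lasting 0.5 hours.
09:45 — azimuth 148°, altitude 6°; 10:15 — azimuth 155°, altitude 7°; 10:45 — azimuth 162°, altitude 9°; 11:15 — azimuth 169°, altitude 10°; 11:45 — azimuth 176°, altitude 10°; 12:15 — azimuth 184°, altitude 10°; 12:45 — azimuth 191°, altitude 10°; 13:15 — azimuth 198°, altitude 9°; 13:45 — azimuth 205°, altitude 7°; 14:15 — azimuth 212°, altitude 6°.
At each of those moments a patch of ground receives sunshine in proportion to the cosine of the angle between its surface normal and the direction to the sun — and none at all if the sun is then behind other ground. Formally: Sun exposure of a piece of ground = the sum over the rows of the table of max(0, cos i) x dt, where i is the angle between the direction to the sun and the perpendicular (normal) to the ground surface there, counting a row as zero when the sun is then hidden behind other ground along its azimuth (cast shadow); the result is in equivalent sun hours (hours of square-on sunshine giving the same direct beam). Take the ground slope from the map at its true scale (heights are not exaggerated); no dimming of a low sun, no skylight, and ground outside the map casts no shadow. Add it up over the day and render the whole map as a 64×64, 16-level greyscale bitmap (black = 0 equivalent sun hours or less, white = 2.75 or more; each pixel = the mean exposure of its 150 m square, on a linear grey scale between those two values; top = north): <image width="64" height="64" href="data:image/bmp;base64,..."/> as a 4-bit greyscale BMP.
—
<image width="64" height="64" href="data:image/bmp;base64,Qk12CAAAAAAAAHYAAAAoAAAAQAAAAEAAAAABAAQAAAAAAAAIAAATCwAAEwsAABAAAAAAAAAAAAAAABEREQAiIiIAMzMzAERERABVVVUAZmZmAHd3dwCIiIgAmZmZAKqqqgC7u7sAzMzMAN3d3QDu7u4A////AEQ0UyJYmZznEREWdWqmRHl2dniqchESNFZTIiIjRVREQiRDIRNXeJsQABNUZRAASYdmRXvsdURVVSAAIiJFVURDRTIzMRJEV6ECMzMwAAADVVVWZqyqlUQgAAJEEjVVVEV1MhFEMzV2MEZzJBAAAAE0RVWnWbm8lBEAESEUVlVViHVUETQ0QyEFqqETMAAAESM2Z5xkilQwABEiaIZWZnaYdlQiM0REICu9YSIiEAARNEVoisdGljEBIiSIQAKKmohTMyIzMzMhm8kiMjIRABJFVVQzaYVXMjMzNVEAACi7VTM0IRESIRWZYRIzREQxE1d0MhACViE0MzRXQAAAAnkyEiRQAAAAOIURNWd4dkIkWJYhEQAAAAA1VogyIRETIjIyEDMAAAaoVBJoWc3JQzRXmEJEEAAAF6uopSMyIjISI3mFITIRnbl0Mkhzi8kzMzWIUiEAAAJnisplMzIBMjQyN7vMuUWqqXUzR5VYdUQzNGdDIAAAASISSqZUMhIjVFQiWIiXYlZmQyNXqGZDMzIiRTMQAAAAABEBNZqVSFZTZUM1iYmiEiIRI0epdURDMhAUQwABMzESIREAASM1dzFUNER4mpQAEREiNZyUNEMyAAN2QyM0RUMQAAAAAAFTADMzRWmpeUAAACMiW7i8hDIQEoqJcxAkdjEAAAABASIhMyJWVCJrkwATQyEVz/ynQyEROraspTZmVSARABITMiI0IkQjatqIQCVkMQA1RqhjMhADmVeYNHh0ISEjESRDIRVxEkZmmYmrclUyESFGaaZjEAAohndBOahCEzRBJEISAUJFMAATVmdyNUQ0MjNoNrcxAAJ3VVICm3MSQ0MkMQEAARAAAAEjRSZkRFZENGQzaWMQACZEUxAY2SASIyMhAAAAAAAAASJCSFNFdkRCAnQmdSAAA2ZDIAB+gQAkIyEBAAAAAAABIzNDIkVDRFU8yBJ3UxERQyIhAAXIEAEiAQEAAAAAAAAAAiAkZ0REVmiqQUd4mbuWMzIQAG2jAAAAAQAAAAAAATV5ZWZ1VURGh6qCFXZmiJqIdBAAGe2DEAAAABEQAAA3ZVQ1RVV1RGiHmaUREjIQApt0IQABn/1zAAAzIhERE1d0Q0RUIjZUV4RoiVABEhAE3tynMQADr/5hEIdkIjMzJIZERldSI1VUV3mZhiAiEASf///5IAAD6ohm3MyFREMjVkRGZ3VDVUR1aarMpRICaHR9///3IAEAFIh2jMlkQzNFREaIiGVmVWZZqqmZMCVUEDWHeKqlEAAAASEUq5ZEM0VURpmZhnh2ZniIdmVSVCRXqVIhIiEAAAAAIiFKuXQzNmVFVXmoeqh3dUQzMherqK3HIjZBAAAAAAAzMhObhTImhkMRNYqIl4mDI3mGRpYiaFMjUjEhAAAAAUQyITiWQzWYcyVlRDNpqTE3qXU0IANAAiIolAAAARAAVEMiJGVDRZioMiMhIlhyE2epdUIAEgAANZh0AAAREQRVRERDNDRXd8dVECMzNDE2aJlkMgAAAAFqqXIAASITZlVEVVIjNXdMo3qpZlVCRXeJYzMzEAAAABSqYwARI0REVEVmMRNGdqkjlTRlZjFZq5QAIzMxAAAAAldEMhEhNUQyV2QRI0ZncRMwA0VVIlqFEAEjRDMhAAF7UBNCIiJERhR2MREzRVYjhgATQzIkRjATRVVWQzMhJ7UQATMzNER7N1IAEjMzWHrNowERAVZVdUQzZmZkMzSMUAAAEzNDRr1CAAAjNFeYd2enYxE0IQJ2VYmrhndSJFIAAAASM0NGhhAAASR77nMyIzRrpDRDM0m7u8qGZmQzEAAAASIzQzRDEAEjf//XQ0MiEzR8lVVDE3VDI0QzMTMgAAACRERENEMSM0r/lCM0VVUyMRN6h2QgAQESMhESMyEBERJERERFQjRI/pYzMyFERFgxIRRnQQADMyRTISRFUgEiIjVmVVdTRrvLdURDEBNEZmIREAAAABMyIlQiRGdhASIhN5qImVGf9ih1Z1QgAjREQyIQAAABE0IDd0M0VzAAEiIVqryrVf9slneblTEAI0VTMiEAEiMjZBFIZTNEEAEjMhFpzLh290jYic2nUyIiI2ciIRJWVDN3MRNWUyIiIkRCECiKqHfcts24QkplMyIiIzIAJEREQ1cyJGZkITQzM2QRJ4iazct8uVMEhkQzMyECd2VlRERDNTIkZ1VBF2RDVSFJu77/Eb+3Q4lkVDNDEmh3dkREREREQyRVVVIUgxJVIjattlUF/KuYqZpkQ0NHZUVVRERERERDM0VmVTNlJHZDEAEAAJyHVFiKqWVDM1VERFVURURENEMhJFZ4dWY0escQAAABunVoipu6qGU0MzM0VVRVREM0QyEBNWeYd0Vs/5QQAAV1RHrLyVariHZSIiNFVVVEQzNDMhAAEkVWRDIiRqo0RnQyI3qTAUaqmIYzM0ZmZDREMjMzIhEBIQM0EAAAKe3KhkMyNlMRWruph1NEV5h0NEQhIzRERDIhASIAAAASrv4TQzRDREMTeqp1ZUVnhjI0RBEzNFdlUiAAIhAAATEFZEIzIRAXZmICZUZURWdTETRDI0aIvZZ0AAEiEiESMiIiZkRVMASWJ7UDp1VEVjESRER5vv/9qVIAEjJFVENodCJDRVaGEGu2bd26dTRmISNERIzJd1VkABEjRlVURDIUdyNVRFdwAlY3qpmGRFQiNEREVmREIRARNURVVUM0MkVV"/>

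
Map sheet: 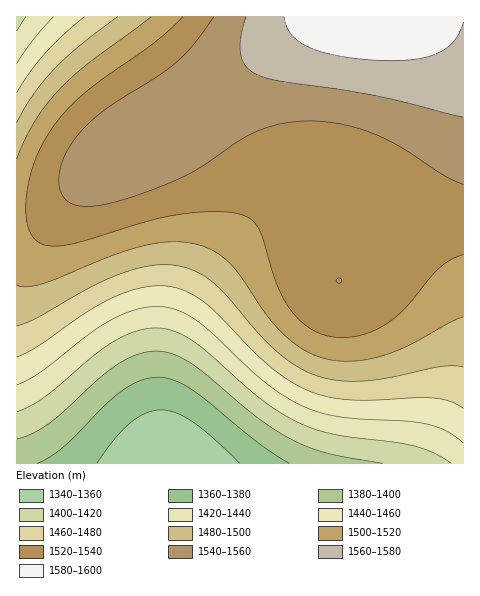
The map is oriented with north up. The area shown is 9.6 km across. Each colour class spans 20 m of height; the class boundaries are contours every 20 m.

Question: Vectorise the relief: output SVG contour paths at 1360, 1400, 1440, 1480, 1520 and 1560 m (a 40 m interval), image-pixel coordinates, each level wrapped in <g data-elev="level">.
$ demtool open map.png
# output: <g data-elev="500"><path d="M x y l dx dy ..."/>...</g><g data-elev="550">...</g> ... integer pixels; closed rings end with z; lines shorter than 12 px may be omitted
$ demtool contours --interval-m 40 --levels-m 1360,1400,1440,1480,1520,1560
<g data-elev="1360"><path d="M97 463l18-24 16-16 15-10 15-3 15 3 17 9 21 17 26 24"/></g><g data-elev="1400"><path d="M17 439l16-6 17-11 49-44 21-15 20-9 19-3 15 3 18 10 66 54 36 23 17 7 17 5 55 10"/></g><g data-elev="1440"><path d="M17 385l23-13 49-38 24-15 27-11 13-1 12 0 16 5 16 9 67 60 20 15 18 10 19 7 20 4 66 4 20 3 20 7 16 12"/><path d="M54 17l-21 23-16 24"/></g><g data-elev="1480"><path d="M17 326l18-7 52-30 29-13 30-10 26-1 20 5 18 10 15 14 31 36 18 19 21 16 21 11 21 4 25 1 27-3 52-12 12 0 10 1"/><path d="M118 17l-38 29-26 23-21 26-16 28"/></g><g data-elev="1520"><path d="M183 17l-29 26-71 51-19 19-15 19-15 30-7 32-1 16 1 13 4 10 5 8 11 4 15 1 19-4 62-19 30-8 41-3 16 0 12 3 10 5 7 10 18 55 7 15 9 13 10 10 11 8 13 5 13 2 11-1 13-3 24-11 18-16 33-39 12-8 12-5"/></g><g data-elev="1560"><path d="M246 17l-5 21 0 17 5 12 11 8 23 6 99 15 84 21"/></g>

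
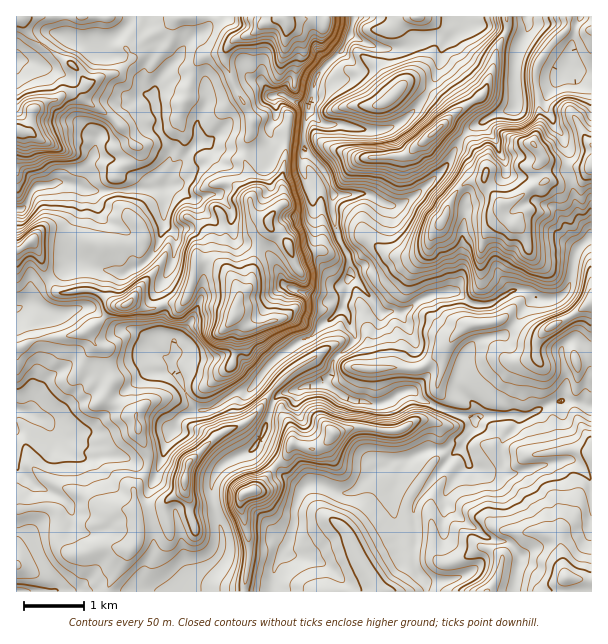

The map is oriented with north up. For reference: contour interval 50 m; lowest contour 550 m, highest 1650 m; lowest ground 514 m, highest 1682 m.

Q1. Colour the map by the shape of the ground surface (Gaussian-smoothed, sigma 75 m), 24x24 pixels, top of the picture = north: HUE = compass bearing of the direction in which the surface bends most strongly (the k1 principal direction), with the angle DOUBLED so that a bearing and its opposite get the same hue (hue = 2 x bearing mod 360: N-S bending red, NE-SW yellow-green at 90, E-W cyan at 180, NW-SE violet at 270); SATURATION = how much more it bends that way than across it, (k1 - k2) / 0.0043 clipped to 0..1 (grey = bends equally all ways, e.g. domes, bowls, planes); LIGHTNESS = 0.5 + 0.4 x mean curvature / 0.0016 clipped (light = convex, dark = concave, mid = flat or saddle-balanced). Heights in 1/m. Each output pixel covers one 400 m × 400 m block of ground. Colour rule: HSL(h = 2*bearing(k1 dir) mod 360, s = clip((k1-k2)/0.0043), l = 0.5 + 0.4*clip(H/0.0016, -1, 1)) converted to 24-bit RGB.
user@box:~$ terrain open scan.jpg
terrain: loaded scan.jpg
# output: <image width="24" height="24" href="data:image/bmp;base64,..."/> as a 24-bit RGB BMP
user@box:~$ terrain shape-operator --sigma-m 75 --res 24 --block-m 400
<image width="24" height="24" href="data:image/bmp;base64,Qk32BgAAAAAAADYAAAAoAAAAGAAAABgAAAABABgAAAAAAMAGAAATCwAAEwsAAAAAAAAAAAAANcNAhUFwfItTiZ5hmIJRc31bYX5ja31/SGGL8tmnMENjcZmbiqaejEZ1h7x3dri0nDOYknA3FKFL4GpgWDSpXoSfw5SAXojEpGiailCpmaa8cnShw5SjTGyVoHtZcpM/K1Ni9t6EP1N+UndudFdOh5V0mc+ScUtyUTt6oM7CtnHEL83M2FJlQnJPm8ZzT2xqdmRMcaxtcmKDjoBpkopuh0CsplLGzu/FGAo66vy1RzRgQFh7mnuPmtCtpW6bdFV7Skl0gMZgVXevsjIvXX3NjpXAnLeEUVl+hYy3brCzelKGhpOgkn6oSEG2yTiDmu5tJQVR/ea+PbRBG1VunM60q6Zfj01kemh+UniOlLtjSXqsoMjDglqPj3V1nIl/l1eljFFUXLS1eZWuh3SPiLmYJVSJ3mXCw+JXBU1419f0+9DwNCNoS0YZkJslUYNydneGl3KEhKFUT4decW1FbnVJfZFjnX2DoV1/a7ORd2lhd2xffINZbEozjOE3GHGe/8zYEDwhEjQMvCVO8WCjeIHKbdV2Mz5Qc284RXc5q6RQd0+ElIhtaE+qV81rOq5NrU1boI9teWZ0emtlelpepm2LndyFDicnztVD/M/6WJHWCSYqz/bg2U7t8dP4XFb9z83+eXniUciPLaq8enOsUautmYt4a2eZdpK+l5ZUeF1ek1t6b7Gtf8bB4H6kPZ2XJ14MLGQT7nPRFFT/FemnquyrjIVLbkgYNDoU75SW1gAzqCQ3WX48g3s/U3M0Uno8f6A2UJdfcWOYd6aaj616RqZonadUwEy/xk7X5qE+AzAK/18ddnsGL0UFXgYRmIpEVnsxICsIyuOTUFCHjmuSlWtqm3JjOJJyqqZRbbRcXIFqk5ldlahgYZNSd1pmeVJ5Pj5q745M3ZFxATIb9X7t8sf0AKHQ1M7yvbLndnbo34t2QGh4hGWdh4e71s+nMCmydKDRsHjIhnvJoXnMf8l9nUNTVlo2Vj8sdSJ+8rO319J/mYJTBi8EALsVkDz0dJQum3xhYSxsw7CSy1KLL4QuMm9N6IyfoYsndXgreHpaZl0qQGMg7xFf52FwTpzjw4LuBWRt2LKZquHJpqD64NL5FmOMGj9tmcxua0QfI4Zmi7u/pbbZhT3yqHnkK55475X054n1QIR5f8TkmZbraOzwh3roqzztTC+5zhr/U6Zb6du5LX1AdTEAFoCpKFJspyVOp3h8m746JkQQOQoK6eRQMFMQVi0TD14FotwzW6MtNNJFY20/eWQ7Nl4p65oXEiRn6aKQfNe8w3N0pxuRzP/RaSKtHUqdhkFVfIGw1IermKlsFzBG7tx6di5wrOGwitDNAM/Q88z/PEGfbnmdjZiyjG6gMseNIhmJxtuLnpdigCo4rzVx2fnSXiHGVgB6qd/FT57Jn1fN7cnFFDuO6oiUW5i0vei1fUdnGWQ3coAk6ZLKcHmrkEyPubODa72KJxadW+SvxD1jwTmVzO2xrs4pVhyVGguJwdOxNztfRF9/9dbWFySIwIyllsOrx3h5gUWMbUWJALkhi440d1c/d1srkbgpizw+MXRXoCkitpEXwvHSMy/S9d3WcxeZRQoAXUwLaT4bBDsNSLBG/Dm2S8RasHzE0Fh4a6K0iTOo1JczLUgdP4QvZIauwoOWVYtRVnZ5SZJnY7l0h6s2Z28t+4ImSwRL1WSuzZLLb7K9ub+NATIawkio8e7YOxJtxaxvT4fFu2fela7R0Pb4RIDcNz13vrxen6TLbUKCTZpnVl93wZpxS4aA+aM3BQDVsfX4ttTyoIP0/s3+2o6IAEEx4dNwgQ3S1/bVTSmeyb4785yueWA2Qh4qL4lllOKtdUV3w3mHSFqJVYp+wM9wL1u9+ePSAAhTWTgFPS4FFTECEEMf/M/iQRTxAzAIHrEk56FMZgljdPCngGjW9ZDue2XcY8qGY2ZGWVBxqq10a1atgEiFuPCsMy8D+pwAAB0zl6vzzbzz9NfwF41/JIpU8p7W+NPtDS9Fit4lINWoxUI7a3FBaVQ1dtpvuoPZtmvFV3SHT39zq09daMBIt4c+6BXJx/OJAzAuhbtQM24ubr+A8MzmIVVxWnNc9ci0Dg1W7eCRQGVKe2pLZoBHdt+8sFs3W0Y5pHZpk3GdUomUWmWr7I6/iDMzIDxb8OC6zURKADMm46RCZ24fcYMqjD1FSIBy07N92xHYPbHUznKQlkxch9eunSZ/zEKnWL7ERqSLjXSPsHadSqimOpN/6m7dg3HixOO63b/xKYPSFgS2voXCzWCoSbqJUXZhID9B+9SbGD9V24NoQnfL"/>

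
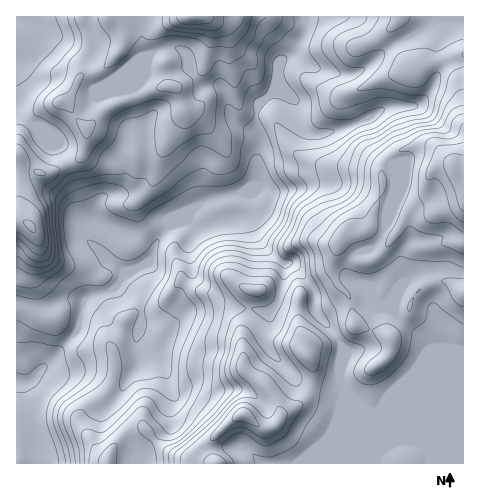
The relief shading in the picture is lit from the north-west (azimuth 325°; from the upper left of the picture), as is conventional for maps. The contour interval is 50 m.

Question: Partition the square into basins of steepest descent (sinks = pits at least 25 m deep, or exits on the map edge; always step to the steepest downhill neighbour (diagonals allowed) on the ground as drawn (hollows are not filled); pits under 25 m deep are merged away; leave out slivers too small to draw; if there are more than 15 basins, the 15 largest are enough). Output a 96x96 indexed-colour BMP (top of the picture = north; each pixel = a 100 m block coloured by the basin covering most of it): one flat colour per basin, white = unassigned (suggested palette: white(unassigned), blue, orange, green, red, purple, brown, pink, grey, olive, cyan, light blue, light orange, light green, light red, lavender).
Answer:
<image width="96" height="96" href="data:image/bmp;base64,Qk12EgAAAAAAAHYAAAAoAAAAYAAAAGAAAAABAAQAAAAAAAASAAATCwAAEwsAABAAAAAAAAAA////ALR3HwAOf/8ALKAsACgn1gC9Z5QAS1aMAMJ34wB/f38AIr28AM++FwDox64AeLv/AIrfmACWmP8A1bDFABEREREREREREREREREREREREREREREREREREREREREREREREREREREREREREREREREREREREREREREREREREREREREREREREREREREREREREREREREREREREREREREREREREREREREREREREREREREREREREREREREREREREREREREREREREREREREREREREREREREREREREREREREREREREREREREREREREREREREREREREREREREREREREREREREREREREREREREREREREREREREREREREREREREREREREREREREREREREREREREREREREREREREREREREREREREREREREREREREREREREREREREREREREREREREREREREREREREREREREREREREREREREREREREREREREREREREREREREREREREREREREREREREREREREREREREREREREREREREREREREREREREREREREREREREREREREREREREREREREREREREREREREREREREREREREREREREREREREREREREREREREREREREREREREREREREREREREREREREREREREREREREREREREREREREREREREREREREREREREREREREREREREREREREREREREREREREREREREREREREREREREREREREREREREREREREREREREREREREREREREREREREREREREREREREREREREREREREREREREREREREREREREREREREREREREREREREREREREREREREREREREREREREREREREREREREREREREREREREREREREREREREREREREREREREREREREREREREREREREREREREREREREREREREREREREREREREREREREREREREREREREREREREREREREREREREREREREREREREREREREREREREREREREREREREREREREREREREREREREREREREREREREREREREREREREREREREREREREREREREREREREREREREREREREREREREREREREREREREREREREREREREREREREREREREREREREREREREREREREREREREREREREREREREREREREREREREREREREREREREREREREREREREREREREREREREREREREREREREREREREREREREREREREREREREREREREREREREREREREREREREREREREREREREREREREREREREREREREREREREREREREREREREREREREREREREREREREREREREREREREREREREREREREREREREREREREREREREREREREREREREREREREREREREREREREREREREREREREREREREREREREREREREREREREREREREREREREREREREREREREREREREREREREREREREREREREREREREREREREREREREREREREREREREREREREREREREREREREREREREREREREREREREREREREREREREREREREREREREREREREREREREREREREREREREREREREREREREREREREREREREREREREREREREREREREREREREREREREREREREREREREREREREREREREREREREREREREREREREREREREREREREREREREREREREREREREREREREREREREREREREREREREREREREREREREREREREREREREREREREREREREREREREREREREREREREREREREREREREREREREREREREREREREREREREREREREREREREREREREREREREREREREREREREREREREREREREREREREREREREREREREREREREREREREREREREREREREREREREREREREREREREREREREREREREREREREREREREREREREREREREREREREREREREREREREREREREREREREREREREREREREREREREREREREREREREREREREREREREREREREREREREREREREREREREREREREREREREREREREREREREREREREREREREREREREREREREREREREREREREREREREREREREREREREREREREREREREREREREREREREREREREREREREREREREREREREREREREREREREREREREREREREREREREREREREREREREREREREREREREREREREREREREREREREREREREREREREREREREREREREREREREREREREREREREREREREREREREREREREREREREREREREREREREREREREREREREREREREREREREREREREREREREREREREREREREREREREREREREREREREREREREREREREREREREREREREREREREREREREREREREREREREREREREREREREREREREREREREREREREREREREREREREREREREREREREREREREREREREREREREREREREREREREREREREREREREREREREREREREREREREREREREREREREREREREREREREREREREREREREREREREREREREREREREREREREREREREREREREREREREREREREREREREREREREREREREREREREREREREREREREREREREREREREREREREREREREREREREREREREREREREREREREREREREREREREREREREREREREREREREREREREREREREREREREREREREREREREREREREREREREREREREREREREREREREREREREREREREREREREREREREREREREREREREREREREREREREREREREREREREREREREREREREREREREREREREREREREREREREREREREREREREREREREREREREREREREREREREREREREREREREREREREREREREREREREREREREREREREREREREREREREREREREREREREREREREREREREREREREREREREREREREREREREREREREREREREREREREREREREREREREREREREREREREREREREREREREREREREREREREREREREREREREREREREREREREREREREREREREREREREREREREREREREREREREREREREREREREREREREREREREREREREREREREREREREREREREREREREREREREREREREREREREREREREREREREREREREREREREREREREREREREREREREREREREREREREREREREREREREREREREREREREREREREREREREREREREREREREREREREREREREREREREREREREREREREREREREREREREREREREREREREREREREREREREREREREREREREREREREREREREREREREREREREREREREREREREREREREREREREREREREREREREREREREREREREREREREREREREREREREREREREREREREREREREREREREREREREREREREREREREREREREREREREREREREREREREREREREREREREREREREREREREREREREREREREREREREREREREREREREREREREREREREREREREREREREREREREREREREREREREREREREREREREREREREREREREREREREREREREREREREREREREREREREREREREREREREREREREREREREREREREREREREREREREREREREREREREREREREREREREREREREREREREREREREREREREREREREREREREREREREREREREREREREREREREREREREREREREREREREREREREREREREREREREREREREREREREREREREREREREREREREREREREREREREREREREREREREREREREREREREREREREiIRERERERERERERERERERERERERERERERERERERERERERERERERERERERERERIiIiIhERERERERERERERERERERERERERERERERERERERERERERERERERERERERERIiIiIiIRERERERERERERERERERERERERERERERERERERERERERERERERERERERERIiIiIiIiIRERERERERERERERERERERERERERERERERERERERERERERERERERERESIiIiIiIiIRERERERERERERERERERERERERERERERERERERERERERERERERERERESIiIiIiIiIhERERERERERERERERERERERERERERERERERERERERERERERERERERESIiIiIiIiIhERERERERERERERERERERERERERERERERERERERERERERERERERERESIiIiIiIiIhERERERERERERERERERERERERERERERERERERERERERERERERERERESIiIiIiIiIhERERERERERERERERERERERERERERERERERERERERERERERERERERESIiIiIiIiIhERERERERERERERERERERERERERERERERERERERERERERERERERERESIiIiIiIiIRERERERERERERERERERERERERERERERERERERERERERERERERERERESIiIiIiIiERERERERERERERERERERERERERERERERERERERERERERERERERERERESIiIiIiIiERERERERERERERERERERERERERERERERERERERERERERERERERERERESIiIiIiIhERERERERERERERERERERERERERERERERERERERERERERERERERERERESIiIiIiIRERERERERERERERERERERERERERERERERERERERERERERERERERERERESIiIiIiERERERERERERERERERERERERERERERERERERERERERERERERERERERERESIiIiIiIRERERERERERERERERERERERERERERERERERERERERERERERERERERERESIiIiIiIhERERERERERERERERERERERERERERERERERERERERERERERERERERERESIiIiIiIhERERERERERERERERERERERERERERERERERERERERERERERERERERERESIiIiIiIiERERERERERERERERERERERERERERERERERERERERERERERERERERERESIiIiIiIiERERERERERERERERERERERERERERERERERERERERERERERERERERERESIiIiIiIiIhERERERERERERERERERERERERERERERERERERERERERERERERERERESIiIiIiIiIiIhERERERERERERERERERERERERERERERERERERERERERERERERERESIiIiIiIiIiIiIRERERERERERERERERERERERERERERERERERERERERERERERERESIiIiIiIiIiIiIhERERERERERERERERERERERERERERERERERERERERERERERERESIiIiIiIiIiIiIhERERERERERERERERERERERERERERERERERERERERERERERERESIiIiIiIiIiIiIiERERERERERERERERERERERERERERERERERERERERERERERERESIiIiIiIiIiIiIiIRERERERERERERERERERERERERERERERERERERERERERERERESIiIiIiIiIiIiIiIRERERERERERERERERERERERERERERERERERERERERERERERESIiIiIiIiIiIiIiIRERERERERERERERERERERERERERERERERERERERERERERERESIiIiIiIiIiIiIiIRERERERERERERERERERERERERERERERERERERERERERERERESIiIiIiIiIiIiIiERERERERERERERERERERERERERERERERERERERERERERERERESIiIiIiIiIiIiIhERERERERERERERERERERERERERERERERERERERERERERERERESIiIiIiIiIiIiIREREREREREREREREREREREREREREREREREREREREREREREREREQ=="/>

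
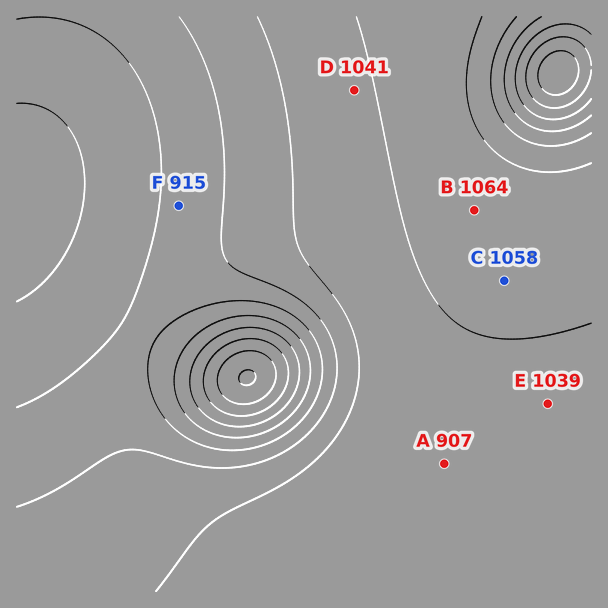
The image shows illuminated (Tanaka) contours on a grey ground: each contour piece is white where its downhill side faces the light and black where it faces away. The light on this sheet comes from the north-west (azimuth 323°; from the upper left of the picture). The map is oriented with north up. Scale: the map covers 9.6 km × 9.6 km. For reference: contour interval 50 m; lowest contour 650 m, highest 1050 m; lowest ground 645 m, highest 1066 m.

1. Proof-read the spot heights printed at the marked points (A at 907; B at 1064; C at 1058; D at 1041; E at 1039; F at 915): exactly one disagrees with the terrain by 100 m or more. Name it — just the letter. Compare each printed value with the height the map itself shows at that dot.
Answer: A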